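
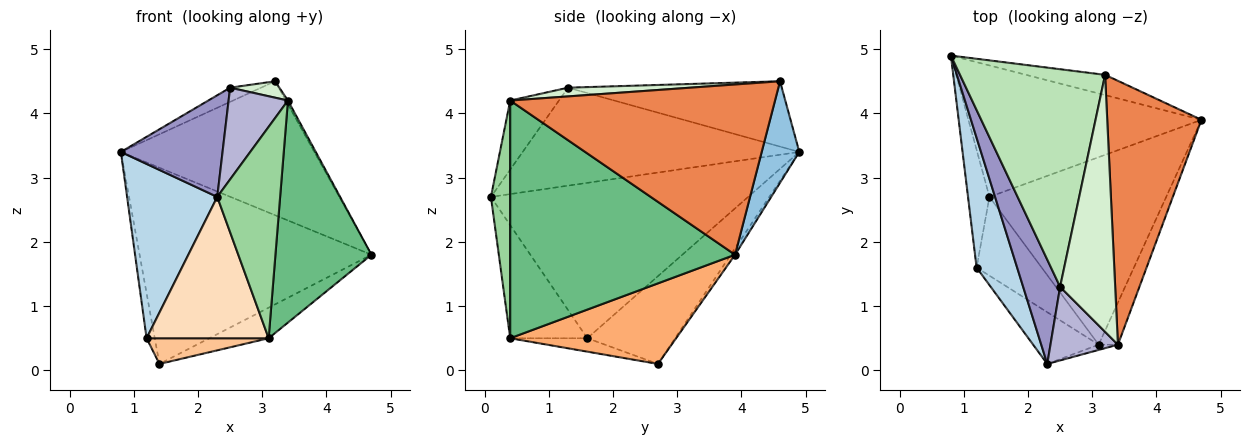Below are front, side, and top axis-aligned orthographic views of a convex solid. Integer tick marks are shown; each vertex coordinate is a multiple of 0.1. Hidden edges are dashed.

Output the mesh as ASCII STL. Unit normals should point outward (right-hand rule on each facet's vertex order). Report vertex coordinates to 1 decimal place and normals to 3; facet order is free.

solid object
 facet normal -0.015 0.831 -0.557
  outer loop
   vertex 1.4 2.7 0.1
   vertex 0.8 4.9 3.4
   vertex 4.7 3.9 1.8
  endloop
 endfacet
 facet normal 0.189 0.971 -0.147
  outer loop
   vertex 3.2 4.6 4.5
   vertex 4.7 3.9 1.8
   vertex 0.8 4.9 3.4
  endloop
 endfacet
 facet normal -0.916 -0.321 0.239
  outer loop
   vertex 1.2 1.6 0.5
   vertex 2.3 0.1 2.7
   vertex 0.8 4.9 3.4
  endloop
 endfacet
 facet normal -0.968 0.090 -0.236
  outer loop
   vertex 1.2 1.6 0.5
   vertex 0.8 4.9 3.4
   vertex 1.4 2.7 0.1
  endloop
 endfacet
 facet normal 0.875 0.007 0.484
  outer loop
   vertex 3.4 0.4 4.2
   vertex 4.7 3.9 1.8
   vertex 3.2 4.6 4.5
  endloop
 endfacet
 facet normal 0.410 0.147 -0.900
  outer loop
   vertex 3.1 0.4 0.5
   vertex 1.4 2.7 0.1
   vertex 4.7 3.9 1.8
  endloop
 endfacet
 facet normal -0.192 -0.304 -0.933
  outer loop
   vertex 3.1 0.4 0.5
   vertex 1.2 1.6 0.5
   vertex 1.4 2.7 0.1
  endloop
 endfacet
 facet normal -0.510 -0.808 -0.296
  outer loop
   vertex 3.1 0.4 0.5
   vertex 2.3 0.1 2.7
   vertex 1.2 1.6 0.5
  endloop
 endfacet
 facet normal 0.917 -0.392 -0.074
  outer loop
   vertex 3.1 0.4 0.5
   vertex 4.7 3.9 1.8
   vertex 3.4 0.4 4.2
  endloop
 endfacet
 facet normal 0.293 -0.956 -0.024
  outer loop
   vertex 3.1 0.4 0.5
   vertex 3.4 0.4 4.2
   vertex 2.3 0.1 2.7
  endloop
 endfacet
 facet normal -0.410 0.059 0.910
  outer loop
   vertex 2.5 1.3 4.4
   vertex 3.2 4.6 4.5
   vertex 0.8 4.9 3.4
  endloop
 endfacet
 facet normal 0.156 -0.063 0.986
  outer loop
   vertex 2.5 1.3 4.4
   vertex 3.4 0.4 4.2
   vertex 3.2 4.6 4.5
  endloop
 endfacet
 facet normal -0.885 -0.325 0.334
  outer loop
   vertex 2.5 1.3 4.4
   vertex 0.8 4.9 3.4
   vertex 2.3 0.1 2.7
  endloop
 endfacet
 facet normal -0.540 -0.657 0.527
  outer loop
   vertex 2.5 1.3 4.4
   vertex 2.3 0.1 2.7
   vertex 3.4 0.4 4.2
  endloop
 endfacet
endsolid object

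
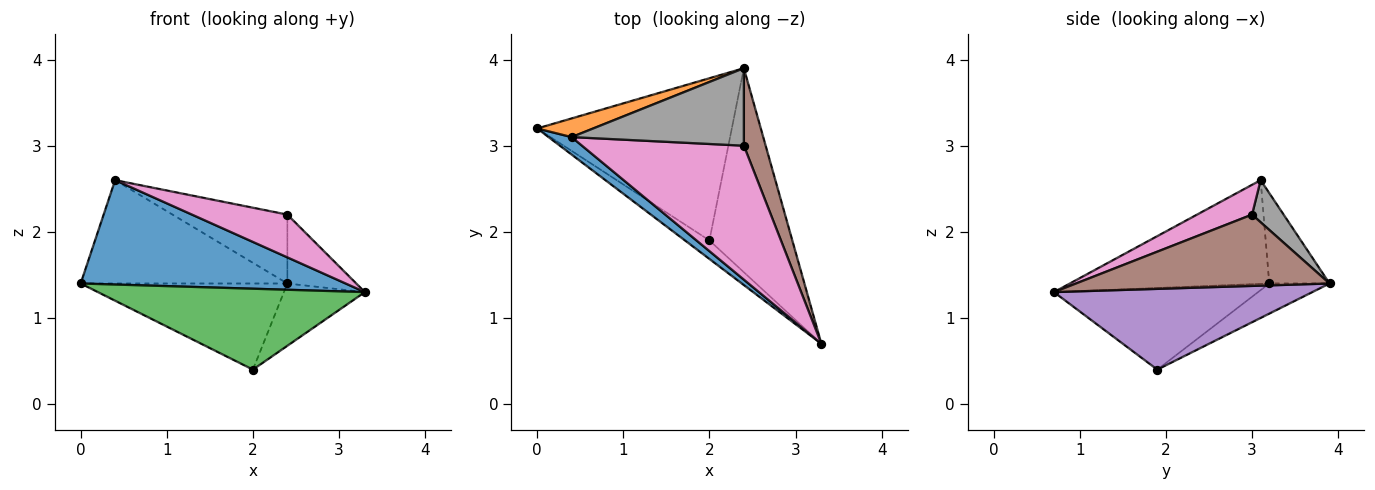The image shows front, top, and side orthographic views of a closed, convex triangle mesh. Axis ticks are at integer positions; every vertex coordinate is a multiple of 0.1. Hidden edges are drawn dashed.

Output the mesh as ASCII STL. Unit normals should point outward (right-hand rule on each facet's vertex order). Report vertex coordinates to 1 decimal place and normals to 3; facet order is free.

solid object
 facet normal -0.596 -0.792 0.133
  outer loop
   vertex 0.4 3.1 2.6
   vertex 0.0 3.2 1.4
   vertex 3.3 0.7 1.3
  endloop
 endfacet
 facet normal -0.276 0.946 0.171
  outer loop
   vertex 0.4 3.1 2.6
   vertex 2.4 3.9 1.4
   vertex 0.0 3.2 1.4
  endloop
 endfacet
 facet normal -0.598 -0.782 -0.179
  outer loop
   vertex 2.0 1.9 0.4
   vertex 3.3 0.7 1.3
   vertex 0.0 3.2 1.4
  endloop
 endfacet
 facet normal -0.136 0.465 -0.875
  outer loop
   vertex 2.0 1.9 0.4
   vertex 0.0 3.2 1.4
   vertex 2.4 3.9 1.4
  endloop
 endfacet
 facet normal 0.682 0.214 -0.700
  outer loop
   vertex 2.0 1.9 0.4
   vertex 2.4 3.9 1.4
   vertex 3.3 0.7 1.3
  endloop
 endfacet
 facet normal 0.926 0.251 0.283
  outer loop
   vertex 2.4 3.0 2.2
   vertex 3.3 0.7 1.3
   vertex 2.4 3.9 1.4
  endloop
 endfacet
 facet normal 0.173 -0.300 0.938
  outer loop
   vertex 2.4 3.0 2.2
   vertex 0.4 3.1 2.6
   vertex 3.3 0.7 1.3
  endloop
 endfacet
 facet normal 0.180 0.654 0.735
  outer loop
   vertex 2.4 3.0 2.2
   vertex 2.4 3.9 1.4
   vertex 0.4 3.1 2.6
  endloop
 endfacet
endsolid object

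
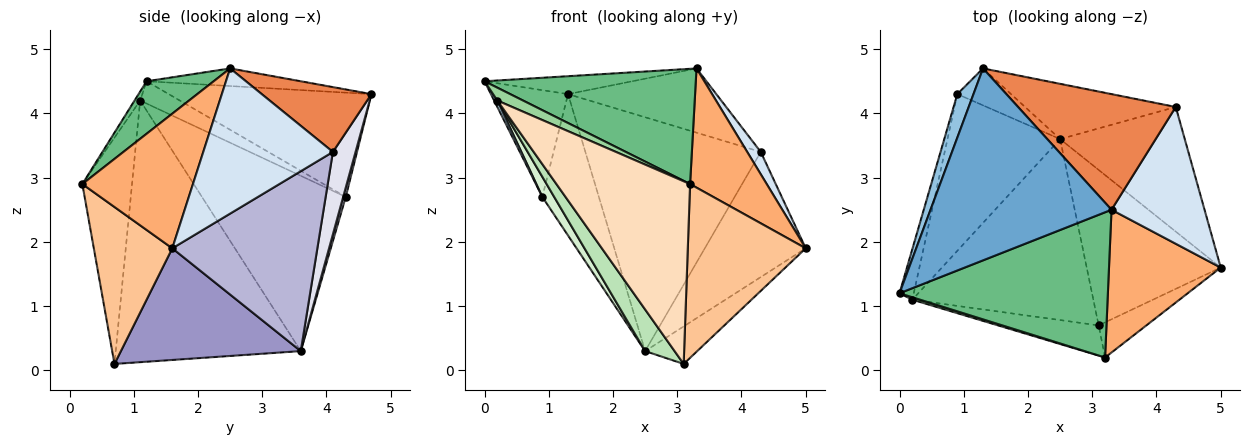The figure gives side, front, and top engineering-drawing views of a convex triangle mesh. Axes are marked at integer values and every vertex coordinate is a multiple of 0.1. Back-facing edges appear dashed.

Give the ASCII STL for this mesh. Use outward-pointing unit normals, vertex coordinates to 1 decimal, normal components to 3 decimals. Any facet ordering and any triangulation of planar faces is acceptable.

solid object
 facet normal -0.096 0.092 0.991
  outer loop
   vertex 3.3 2.5 4.7
   vertex 1.3 4.7 4.3
   vertex 0.0 1.2 4.5
  endloop
 endfacet
 facet normal -0.925 0.352 0.143
  outer loop
   vertex 0.9 4.3 2.7
   vertex 0.0 1.2 4.5
   vertex 1.3 4.7 4.3
  endloop
 endfacet
 facet normal -0.840 -0.068 -0.538
  outer loop
   vertex 0.9 4.3 2.7
   vertex 0.2 1.1 4.2
   vertex 0.0 1.2 4.5
  endloop
 endfacet
 facet normal 0.839 -0.088 0.537
  outer loop
   vertex 4.3 4.1 3.4
   vertex 3.3 2.5 4.7
   vertex 5.0 1.6 1.9
  endloop
 endfacet
 facet normal 0.338 0.457 0.823
  outer loop
   vertex 4.3 4.1 3.4
   vertex 1.3 4.7 4.3
   vertex 3.3 2.5 4.7
  endloop
 endfacet
 facet normal 0.679 -0.471 0.564
  outer loop
   vertex 3.2 0.2 2.9
   vertex 5.0 1.6 1.9
   vertex 3.3 2.5 4.7
  endloop
 endfacet
 facet normal 0.546 -0.821 -0.166
  outer loop
   vertex 3.2 0.2 2.9
   vertex 3.1 0.7 0.1
   vertex 5.0 1.6 1.9
  endloop
 endfacet
 facet normal -0.344 -0.926 -0.153
  outer loop
   vertex 3.2 0.2 2.9
   vertex 0.2 1.1 4.2
   vertex 3.1 0.7 0.1
  endloop
 endfacet
 facet normal 0.194 -0.610 0.768
  outer loop
   vertex 3.2 0.2 2.9
   vertex 3.3 2.5 4.7
   vertex 0.0 1.2 4.5
  endloop
 endfacet
 facet normal -0.210 -0.961 0.180
  outer loop
   vertex 3.2 0.2 2.9
   vertex 0.0 1.2 4.5
   vertex 0.2 1.1 4.2
  endloop
 endfacet
 facet normal -0.815 -0.130 -0.564
  outer loop
   vertex 2.5 3.6 0.3
   vertex 3.1 0.7 0.1
   vertex 0.2 1.1 4.2
  endloop
 endfacet
 facet normal -0.839 -0.069 -0.539
  outer loop
   vertex 2.5 3.6 0.3
   vertex 0.2 1.1 4.2
   vertex 0.9 4.3 2.7
  endloop
 endfacet
 facet normal 0.629 0.182 -0.755
  outer loop
   vertex 2.5 3.6 0.3
   vertex 5.0 1.6 1.9
   vertex 3.1 0.7 0.1
  endloop
 endfacet
 facet normal 0.714 0.496 -0.494
  outer loop
   vertex 2.5 3.6 0.3
   vertex 4.3 4.1 3.4
   vertex 5.0 1.6 1.9
  endloop
 endfacet
 facet normal 0.044 0.967 -0.253
  outer loop
   vertex 2.5 3.6 0.3
   vertex 0.9 4.3 2.7
   vertex 1.3 4.7 4.3
  endloop
 endfacet
 facet normal 0.125 0.966 -0.228
  outer loop
   vertex 2.5 3.6 0.3
   vertex 1.3 4.7 4.3
   vertex 4.3 4.1 3.4
  endloop
 endfacet
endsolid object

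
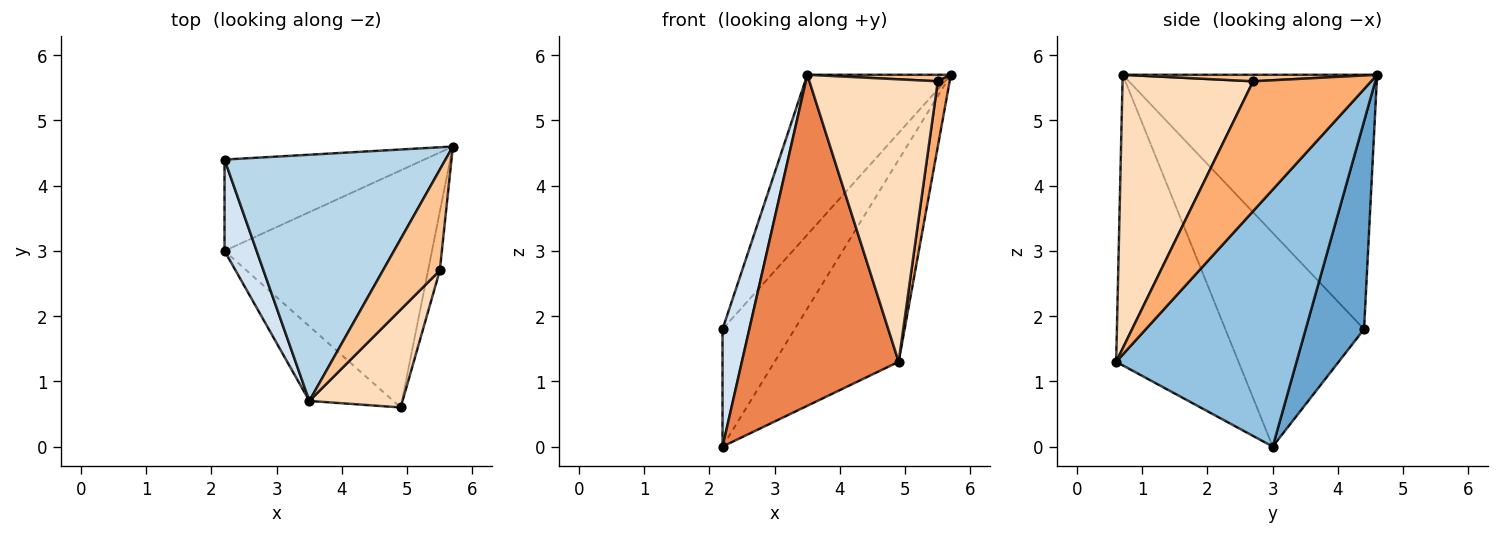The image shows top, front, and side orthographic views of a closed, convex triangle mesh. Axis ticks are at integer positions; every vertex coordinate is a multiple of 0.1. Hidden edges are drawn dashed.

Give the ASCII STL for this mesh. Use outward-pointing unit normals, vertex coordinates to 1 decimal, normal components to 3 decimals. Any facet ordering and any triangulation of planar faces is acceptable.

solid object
 facet normal 0.538 0.665 -0.517
  outer loop
   vertex 2.2 3.0 0.0
   vertex 2.2 4.4 1.8
   vertex 5.7 4.6 5.7
  endloop
 endfacet
 facet normal 0.686 0.472 -0.554
  outer loop
   vertex 2.2 3.0 0.0
   vertex 5.7 4.6 5.7
   vertex 4.9 0.6 1.3
  endloop
 endfacet
 facet normal -0.695 0.392 0.603
  outer loop
   vertex 3.5 0.7 5.7
   vertex 5.7 4.6 5.7
   vertex 2.2 4.4 1.8
  endloop
 endfacet
 facet normal -0.971 -0.188 0.146
  outer loop
   vertex 3.5 0.7 5.7
   vertex 2.2 4.4 1.8
   vertex 2.2 3.0 0.0
  endloop
 endfacet
 facet normal -0.606 -0.776 -0.175
  outer loop
   vertex 3.5 0.7 5.7
   vertex 2.2 3.0 0.0
   vertex 4.9 0.6 1.3
  endloop
 endfacet
 facet normal 0.991 -0.100 -0.090
  outer loop
   vertex 5.5 2.7 5.6
   vertex 4.9 0.6 1.3
   vertex 5.7 4.6 5.7
  endloop
 endfacet
 facet normal 0.114 -0.064 0.991
  outer loop
   vertex 5.5 2.7 5.6
   vertex 5.7 4.6 5.7
   vertex 3.5 0.7 5.7
  endloop
 endfacet
 facet normal 0.693 -0.681 0.236
  outer loop
   vertex 5.5 2.7 5.6
   vertex 3.5 0.7 5.7
   vertex 4.9 0.6 1.3
  endloop
 endfacet
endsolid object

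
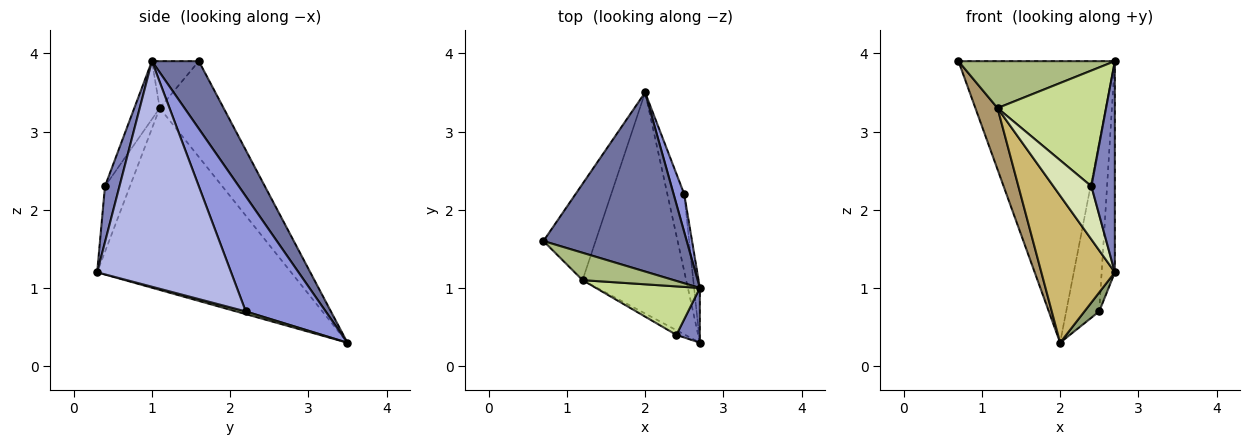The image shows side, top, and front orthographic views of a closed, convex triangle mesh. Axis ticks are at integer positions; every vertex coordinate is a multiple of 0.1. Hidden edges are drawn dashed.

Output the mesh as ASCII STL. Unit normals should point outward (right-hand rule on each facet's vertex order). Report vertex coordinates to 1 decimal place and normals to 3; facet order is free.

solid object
 facet normal 0.245 0.818 0.520
  outer loop
   vertex 2.0 3.5 0.3
   vertex 0.7 1.6 3.9
   vertex 2.7 1.0 3.9
  endloop
 endfacet
 facet normal 0.513 -0.831 0.215
  outer loop
   vertex 2.4 0.4 2.3
   vertex 2.7 0.3 1.2
   vertex 2.7 1.0 3.9
  endloop
 endfacet
 facet normal 0.921 0.380 0.085
  outer loop
   vertex 2.5 2.2 0.7
   vertex 2.0 3.5 0.3
   vertex 2.7 1.0 3.9
  endloop
 endfacet
 facet normal 0.995 0.098 -0.025
  outer loop
   vertex 2.5 2.2 0.7
   vertex 2.7 1.0 3.9
   vertex 2.7 0.3 1.2
  endloop
 endfacet
 facet normal 0.153 -0.236 -0.960
  outer loop
   vertex 2.5 2.2 0.7
   vertex 2.7 0.3 1.2
   vertex 2.0 3.5 0.3
  endloop
 endfacet
 facet normal -0.251 -0.836 0.488
  outer loop
   vertex 1.2 1.1 3.3
   vertex 2.7 1.0 3.9
   vertex 0.7 1.6 3.9
  endloop
 endfacet
 facet normal -0.211 -0.902 0.378
  outer loop
   vertex 1.2 1.1 3.3
   vertex 2.4 0.4 2.3
   vertex 2.7 1.0 3.9
  endloop
 endfacet
 facet normal -0.548 -0.834 -0.074
  outer loop
   vertex 1.2 1.1 3.3
   vertex 2.7 0.3 1.2
   vertex 2.4 0.4 2.3
  endloop
 endfacet
 facet normal -0.840 -0.291 -0.457
  outer loop
   vertex 1.2 1.1 3.3
   vertex 0.7 1.6 3.9
   vertex 2.0 3.5 0.3
  endloop
 endfacet
 facet normal -0.825 -0.313 -0.470
  outer loop
   vertex 1.2 1.1 3.3
   vertex 2.0 3.5 0.3
   vertex 2.7 0.3 1.2
  endloop
 endfacet
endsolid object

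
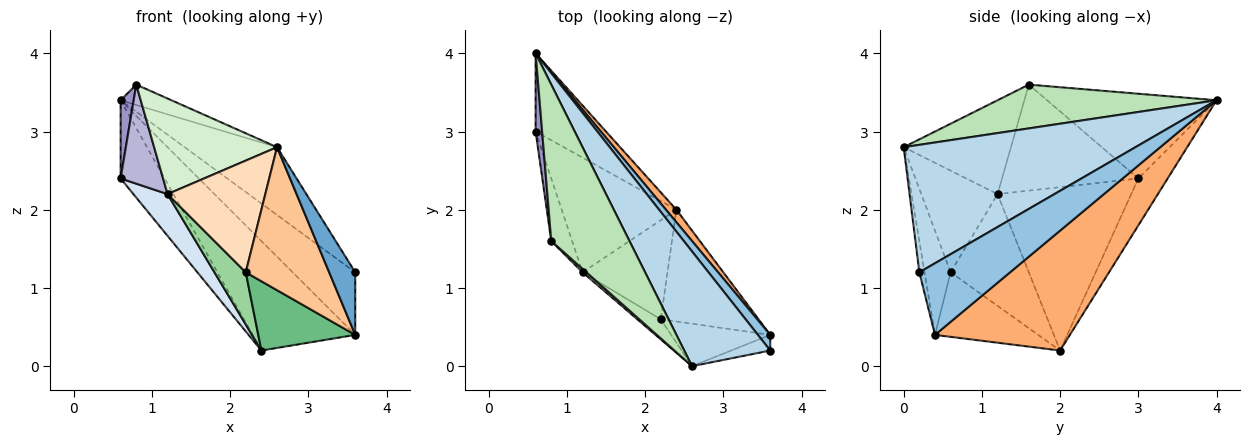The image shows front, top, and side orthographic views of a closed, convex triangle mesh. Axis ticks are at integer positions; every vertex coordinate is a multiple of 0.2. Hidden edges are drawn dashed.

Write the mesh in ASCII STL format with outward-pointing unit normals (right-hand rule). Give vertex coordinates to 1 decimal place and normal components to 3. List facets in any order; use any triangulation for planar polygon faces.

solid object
 facet normal -0.190 -0.952 -0.238
  outer loop
   vertex 3.6 0.2 1.2
   vertex 2.6 0.0 2.8
   vertex 3.6 0.4 0.4
  endloop
 endfacet
 facet normal 0.815 0.562 0.141
  outer loop
   vertex 3.6 0.2 1.2
   vertex 3.6 0.4 0.4
   vertex 0.6 4.0 3.4
  endloop
 endfacet
 facet normal 0.787 0.314 0.531
  outer loop
   vertex 3.6 0.2 1.2
   vertex 0.6 4.0 3.4
   vertex 2.6 0.0 2.8
  endloop
 endfacet
 facet normal -0.801 -0.205 -0.562
  outer loop
   vertex 2.4 2.0 0.2
   vertex 1.2 1.2 2.2
   vertex 0.6 3.0 2.4
  endloop
 endfacet
 facet normal -0.426 0.640 -0.640
  outer loop
   vertex 2.4 2.0 0.2
   vertex 0.6 3.0 2.4
   vertex 0.6 4.0 3.4
  endloop
 endfacet
 facet normal 0.794 0.604 0.069
  outer loop
   vertex 2.4 2.0 0.2
   vertex 0.6 4.0 3.4
   vertex 3.6 0.4 0.4
  endloop
 endfacet
 facet normal -0.287 -0.918 -0.273
  outer loop
   vertex 2.2 0.6 1.2
   vertex 3.6 0.4 0.4
   vertex 2.6 0.0 2.8
  endloop
 endfacet
 facet normal -0.609 -0.781 -0.141
  outer loop
   vertex 2.2 0.6 1.2
   vertex 2.6 0.0 2.8
   vertex 1.2 1.2 2.2
  endloop
 endfacet
 facet normal -0.489 -0.460 -0.741
  outer loop
   vertex 2.2 0.6 1.2
   vertex 2.4 2.0 0.2
   vertex 3.6 0.4 0.4
  endloop
 endfacet
 facet normal -0.759 -0.303 -0.577
  outer loop
   vertex 2.2 0.6 1.2
   vertex 1.2 1.2 2.2
   vertex 2.4 2.0 0.2
  endloop
 endfacet
 facet normal 0.485 0.113 0.867
  outer loop
   vertex 0.8 1.6 3.6
   vertex 2.6 0.0 2.8
   vertex 0.6 4.0 3.4
  endloop
 endfacet
 facet normal -0.657 -0.753 0.027
  outer loop
   vertex 0.8 1.6 3.6
   vertex 1.2 1.2 2.2
   vertex 2.6 0.0 2.8
  endloop
 endfacet
 facet normal -0.994 -0.076 0.076
  outer loop
   vertex 0.8 1.6 3.6
   vertex 0.6 4.0 3.4
   vertex 0.6 3.0 2.4
  endloop
 endfacet
 facet normal -0.938 -0.292 -0.185
  outer loop
   vertex 0.8 1.6 3.6
   vertex 0.6 3.0 2.4
   vertex 1.2 1.2 2.2
  endloop
 endfacet
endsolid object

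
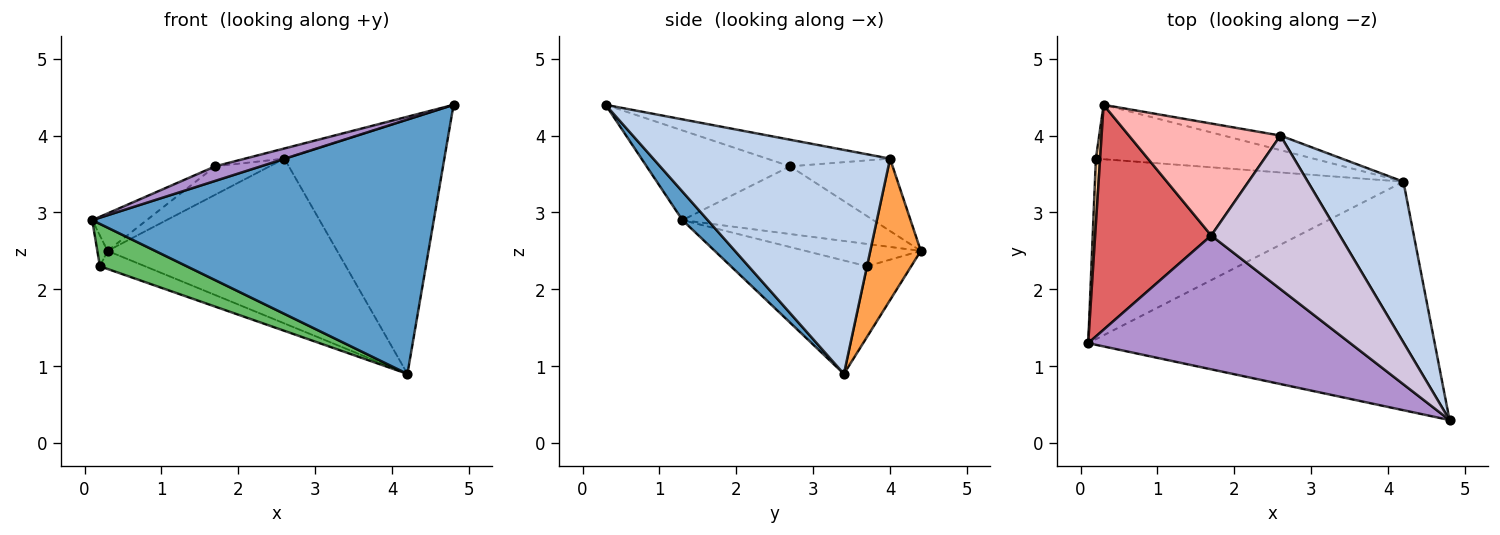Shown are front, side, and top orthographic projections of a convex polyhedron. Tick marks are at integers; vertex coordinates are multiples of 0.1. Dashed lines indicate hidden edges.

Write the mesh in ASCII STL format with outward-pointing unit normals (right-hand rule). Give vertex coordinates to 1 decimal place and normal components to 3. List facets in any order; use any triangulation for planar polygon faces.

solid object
 facet normal 0.055 -0.743 -0.667
  outer loop
   vertex 4.2 3.4 0.9
   vertex 4.8 0.3 4.4
   vertex 0.1 1.3 2.9
  endloop
 endfacet
 facet normal 0.781 0.528 0.333
  outer loop
   vertex 2.6 4.0 3.7
   vertex 4.8 0.3 4.4
   vertex 4.2 3.4 0.9
  endloop
 endfacet
 facet normal 0.214 0.973 -0.086
  outer loop
   vertex 2.6 4.0 3.7
   vertex 4.2 3.4 0.9
   vertex 0.3 4.4 2.5
  endloop
 endfacet
 facet normal -0.979 0.087 0.185
  outer loop
   vertex 0.2 3.7 2.3
   vertex 0.1 1.3 2.9
   vertex 0.3 4.4 2.5
  endloop
 endfacet
 facet normal -0.337 -0.215 -0.917
  outer loop
   vertex 0.2 3.7 2.3
   vertex 4.2 3.4 0.9
   vertex 0.1 1.3 2.9
  endloop
 endfacet
 facet normal -0.295 0.301 -0.907
  outer loop
   vertex 0.2 3.7 2.3
   vertex 0.3 4.4 2.5
   vertex 4.2 3.4 0.9
  endloop
 endfacet
 facet normal -0.499 0.142 0.855
  outer loop
   vertex 1.7 2.7 3.6
   vertex 0.3 4.4 2.5
   vertex 0.1 1.3 2.9
  endloop
 endfacet
 facet normal -0.420 0.223 0.880
  outer loop
   vertex 1.7 2.7 3.6
   vertex 2.6 4.0 3.7
   vertex 0.3 4.4 2.5
  endloop
 endfacet
 facet normal -0.322 -0.102 0.941
  outer loop
   vertex 1.7 2.7 3.6
   vertex 0.1 1.3 2.9
   vertex 4.8 0.3 4.4
  endloop
 endfacet
 facet normal -0.202 0.065 0.977
  outer loop
   vertex 1.7 2.7 3.6
   vertex 4.8 0.3 4.4
   vertex 2.6 4.0 3.7
  endloop
 endfacet
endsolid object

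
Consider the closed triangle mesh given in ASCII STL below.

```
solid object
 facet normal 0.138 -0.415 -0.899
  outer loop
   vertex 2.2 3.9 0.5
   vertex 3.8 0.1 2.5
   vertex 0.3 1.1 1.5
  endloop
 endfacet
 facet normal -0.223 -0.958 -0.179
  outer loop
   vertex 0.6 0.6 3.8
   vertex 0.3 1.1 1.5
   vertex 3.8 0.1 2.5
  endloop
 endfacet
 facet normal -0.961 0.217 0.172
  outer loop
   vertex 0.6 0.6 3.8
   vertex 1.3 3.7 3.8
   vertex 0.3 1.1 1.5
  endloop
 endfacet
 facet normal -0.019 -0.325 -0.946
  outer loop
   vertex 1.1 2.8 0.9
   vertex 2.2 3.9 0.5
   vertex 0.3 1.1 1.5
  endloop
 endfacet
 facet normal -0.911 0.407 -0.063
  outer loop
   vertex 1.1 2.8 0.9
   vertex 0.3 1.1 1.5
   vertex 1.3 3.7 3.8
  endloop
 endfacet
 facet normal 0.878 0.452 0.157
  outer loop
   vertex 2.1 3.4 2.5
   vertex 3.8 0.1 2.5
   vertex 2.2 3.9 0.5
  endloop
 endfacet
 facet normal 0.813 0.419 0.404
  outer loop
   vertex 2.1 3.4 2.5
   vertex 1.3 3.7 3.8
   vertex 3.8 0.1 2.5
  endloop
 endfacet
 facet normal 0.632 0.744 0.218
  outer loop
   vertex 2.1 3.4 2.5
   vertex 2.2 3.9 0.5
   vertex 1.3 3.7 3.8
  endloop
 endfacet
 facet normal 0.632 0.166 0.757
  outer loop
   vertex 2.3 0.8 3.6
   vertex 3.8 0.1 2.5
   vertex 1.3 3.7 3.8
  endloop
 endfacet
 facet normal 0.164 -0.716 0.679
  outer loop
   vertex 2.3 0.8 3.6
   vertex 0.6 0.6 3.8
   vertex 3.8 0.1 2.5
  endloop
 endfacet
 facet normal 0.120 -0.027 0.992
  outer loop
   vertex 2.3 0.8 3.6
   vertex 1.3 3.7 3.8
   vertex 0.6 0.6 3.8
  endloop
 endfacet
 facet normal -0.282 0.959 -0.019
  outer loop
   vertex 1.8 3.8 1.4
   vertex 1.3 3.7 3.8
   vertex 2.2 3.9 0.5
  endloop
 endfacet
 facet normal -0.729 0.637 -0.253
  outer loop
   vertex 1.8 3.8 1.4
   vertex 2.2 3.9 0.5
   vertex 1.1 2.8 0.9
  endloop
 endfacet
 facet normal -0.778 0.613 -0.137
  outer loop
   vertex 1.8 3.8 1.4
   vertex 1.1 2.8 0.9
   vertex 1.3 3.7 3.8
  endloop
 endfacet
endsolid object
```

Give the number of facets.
14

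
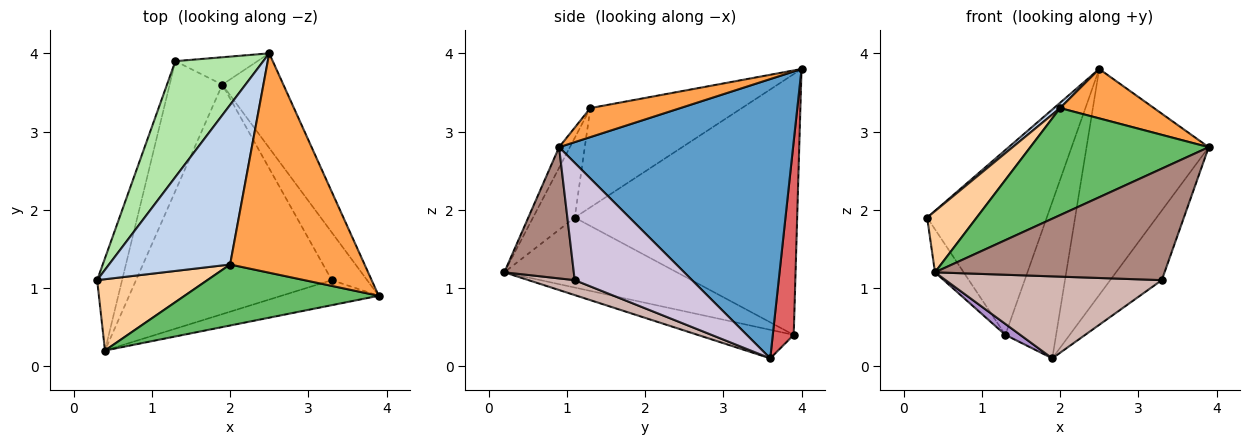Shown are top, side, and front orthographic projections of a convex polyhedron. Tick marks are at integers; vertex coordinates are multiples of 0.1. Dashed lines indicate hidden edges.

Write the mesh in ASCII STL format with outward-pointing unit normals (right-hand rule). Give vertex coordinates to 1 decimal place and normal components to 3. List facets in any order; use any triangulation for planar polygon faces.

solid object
 facet normal 0.870 0.454 -0.190
  outer loop
   vertex 1.9 3.6 0.1
   vertex 2.5 4.0 3.8
   vertex 3.9 0.9 2.8
  endloop
 endfacet
 facet normal -0.634 -0.026 0.773
  outer loop
   vertex 2.0 1.3 3.3
   vertex 2.5 4.0 3.8
   vertex 0.3 1.1 1.9
  endloop
 endfacet
 facet normal 0.206 -0.215 0.955
  outer loop
   vertex 2.0 1.3 3.3
   vertex 3.9 0.9 2.8
   vertex 2.5 4.0 3.8
  endloop
 endfacet
 facet normal -0.481 -0.571 0.665
  outer loop
   vertex 2.0 1.3 3.3
   vertex 0.3 1.1 1.9
   vertex 0.4 0.2 1.2
  endloop
 endfacet
 facet normal -0.053 -0.868 0.494
  outer loop
   vertex 2.0 1.3 3.3
   vertex 0.4 0.2 1.2
   vertex 3.9 0.9 2.8
  endloop
 endfacet
 facet normal -0.844 0.454 0.285
  outer loop
   vertex 1.3 3.9 0.4
   vertex 0.3 1.1 1.9
   vertex 2.5 4.0 3.8
  endloop
 endfacet
 facet normal 0.376 0.913 -0.160
  outer loop
   vertex 1.3 3.9 0.4
   vertex 2.5 4.0 3.8
   vertex 1.9 3.6 0.1
  endloop
 endfacet
 facet normal -0.931 0.155 -0.332
  outer loop
   vertex 1.3 3.9 0.4
   vertex 0.4 0.2 1.2
   vertex 0.3 1.1 1.9
  endloop
 endfacet
 facet normal -0.475 -0.074 -0.877
  outer loop
   vertex 1.3 3.9 0.4
   vertex 1.9 3.6 0.1
   vertex 0.4 0.2 1.2
  endloop
 endfacet
 facet normal 0.883 0.388 -0.266
  outer loop
   vertex 3.3 1.1 1.1
   vertex 1.9 3.6 0.1
   vertex 3.9 0.9 2.8
  endloop
 endfacet
 facet normal 0.283 -0.936 -0.210
  outer loop
   vertex 3.3 1.1 1.1
   vertex 3.9 0.9 2.8
   vertex 0.4 0.2 1.2
  endloop
 endfacet
 facet normal 0.072 -0.336 -0.939
  outer loop
   vertex 3.3 1.1 1.1
   vertex 0.4 0.2 1.2
   vertex 1.9 3.6 0.1
  endloop
 endfacet
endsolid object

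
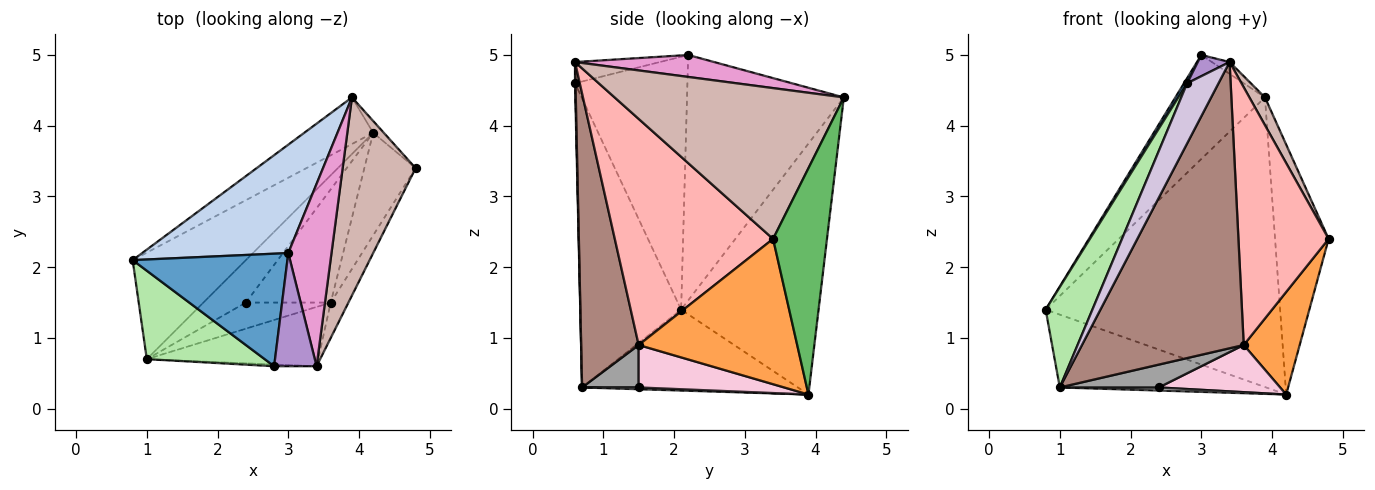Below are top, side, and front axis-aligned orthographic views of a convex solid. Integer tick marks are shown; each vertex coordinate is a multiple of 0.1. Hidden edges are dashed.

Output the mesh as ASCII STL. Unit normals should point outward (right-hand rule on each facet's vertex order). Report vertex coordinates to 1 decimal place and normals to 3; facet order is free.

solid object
 facet normal -0.853 -0.024 0.522
  outer loop
   vertex 3.0 2.2 5.0
   vertex 0.8 2.1 1.4
   vertex 2.8 0.6 4.6
  endloop
 endfacet
 facet normal -0.771 0.441 0.459
  outer loop
   vertex 3.0 2.2 5.0
   vertex 3.9 4.4 4.4
   vertex 0.8 2.1 1.4
  endloop
 endfacet
 facet normal 0.895 -0.316 -0.316
  outer loop
   vertex 4.2 3.9 0.2
   vertex 4.8 3.4 2.4
   vertex 3.6 1.5 0.9
  endloop
 endfacet
 facet normal -0.501 0.855 -0.138
  outer loop
   vertex 4.2 3.9 0.2
   vertex 0.8 2.1 1.4
   vertex 3.9 4.4 4.4
  endloop
 endfacet
 facet normal 0.709 0.704 -0.033
  outer loop
   vertex 4.2 3.9 0.2
   vertex 3.9 4.4 4.4
   vertex 4.8 3.4 2.4
  endloop
 endfacet
 facet normal -0.851 -0.394 0.347
  outer loop
   vertex 1.0 0.7 0.3
   vertex 2.8 0.6 4.6
   vertex 0.8 2.1 1.4
  endloop
 endfacet
 facet normal -0.508 0.486 -0.711
  outer loop
   vertex 1.0 0.7 0.3
   vertex 0.8 2.1 1.4
   vertex 4.2 3.9 0.2
  endloop
 endfacet
 facet normal 0.867 -0.494 -0.068
  outer loop
   vertex 3.4 0.6 4.9
   vertex 3.6 1.5 0.9
   vertex 4.8 3.4 2.4
  endloop
 endfacet
 facet normal -0.441 -0.165 0.882
  outer loop
   vertex 3.4 0.6 4.9
   vertex 3.0 2.2 5.0
   vertex 2.8 0.6 4.6
  endloop
 endfacet
 facet normal 0.015 -0.999 -0.029
  outer loop
   vertex 3.4 0.6 4.9
   vertex 2.8 0.6 4.6
   vertex 1.0 0.7 0.3
  endloop
 endfacet
 facet normal 0.329 -0.925 -0.192
  outer loop
   vertex 3.4 0.6 4.9
   vertex 1.0 0.7 0.3
   vertex 3.6 1.5 0.9
  endloop
 endfacet
 facet normal 0.898 -0.061 0.435
  outer loop
   vertex 3.4 0.6 4.9
   vertex 4.8 3.4 2.4
   vertex 3.9 4.4 4.4
  endloop
 endfacet
 facet normal 0.453 0.058 0.890
  outer loop
   vertex 3.4 0.6 4.9
   vertex 3.9 4.4 4.4
   vertex 3.0 2.2 5.0
  endloop
 endfacet
 facet normal 0.419 -0.349 -0.838
  outer loop
   vertex 2.4 1.5 0.3
   vertex 4.2 3.9 0.2
   vertex 3.6 1.5 0.9
  endloop
 endfacet
 facet normal 0.352 -0.616 -0.704
  outer loop
   vertex 2.4 1.5 0.3
   vertex 3.6 1.5 0.9
   vertex 1.0 0.7 0.3
  endloop
 endfacet
 facet normal 0.042 -0.073 -0.996
  outer loop
   vertex 2.4 1.5 0.3
   vertex 1.0 0.7 0.3
   vertex 4.2 3.9 0.2
  endloop
 endfacet
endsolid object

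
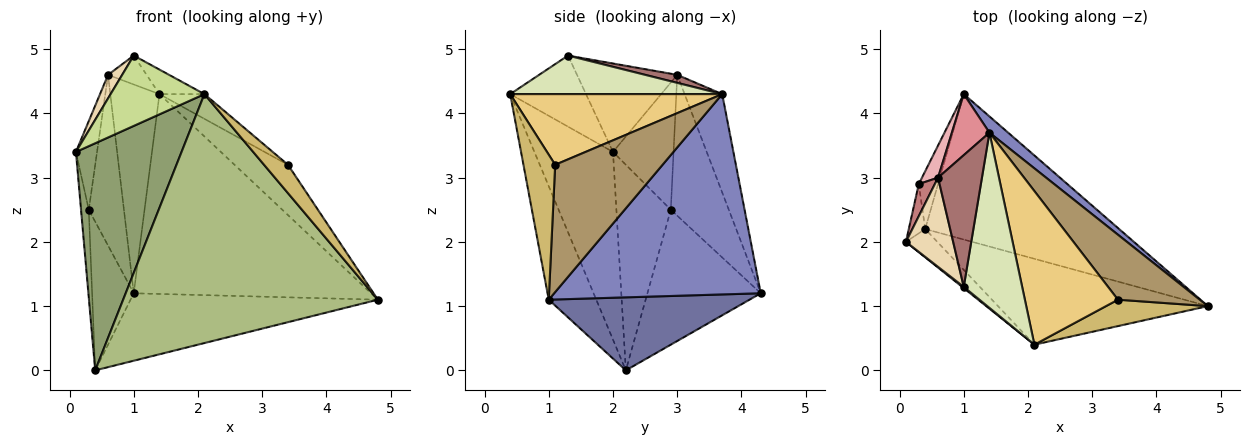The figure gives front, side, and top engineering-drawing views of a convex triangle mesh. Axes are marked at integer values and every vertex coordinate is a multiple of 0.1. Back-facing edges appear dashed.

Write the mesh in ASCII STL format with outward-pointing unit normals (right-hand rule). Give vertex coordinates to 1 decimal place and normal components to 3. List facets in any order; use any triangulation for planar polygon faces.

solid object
 facet normal 0.323 0.398 -0.858
  outer loop
   vertex 0.4 2.2 0.0
   vertex 1.0 4.3 1.2
   vertex 4.8 1.0 1.1
  endloop
 endfacet
 facet normal 0.655 0.753 0.061
  outer loop
   vertex 1.4 3.7 4.3
   vertex 4.8 1.0 1.1
   vertex 1.0 4.3 1.2
  endloop
 endfacet
 facet normal -0.987 0.141 -0.079
  outer loop
   vertex 0.3 2.9 2.5
   vertex 0.4 2.2 0.0
   vertex 0.1 2.0 3.4
  endloop
 endfacet
 facet normal -0.930 0.342 -0.133
  outer loop
   vertex 0.3 2.9 2.5
   vertex 1.0 4.3 1.2
   vertex 0.4 2.2 0.0
  endloop
 endfacet
 facet normal -0.594 -0.798 -0.099
  outer loop
   vertex 2.1 0.4 4.3
   vertex 0.1 2.0 3.4
   vertex 0.4 2.2 0.0
  endloop
 endfacet
 facet normal -0.174 -0.931 -0.321
  outer loop
   vertex 2.1 0.4 4.3
   vertex 0.4 2.2 0.0
   vertex 4.8 1.0 1.1
  endloop
 endfacet
 facet normal -0.629 -0.778 0.014
  outer loop
   vertex 1.0 1.3 4.9
   vertex 0.1 2.0 3.4
   vertex 2.1 0.4 4.3
  endloop
 endfacet
 facet normal 0.547 0.116 0.829
  outer loop
   vertex 1.0 1.3 4.9
   vertex 2.1 0.4 4.3
   vertex 1.4 3.7 4.3
  endloop
 endfacet
 facet normal 0.776 0.386 0.499
  outer loop
   vertex 3.4 1.1 3.2
   vertex 4.8 1.0 1.1
   vertex 1.4 3.7 4.3
  endloop
 endfacet
 facet normal 0.697 -0.525 0.489
  outer loop
   vertex 3.4 1.1 3.2
   vertex 2.1 0.4 4.3
   vertex 4.8 1.0 1.1
  endloop
 endfacet
 facet normal 0.600 0.127 0.790
  outer loop
   vertex 3.4 1.1 3.2
   vertex 1.4 3.7 4.3
   vertex 2.1 0.4 4.3
  endloop
 endfacet
 facet normal -0.875 -0.123 0.468
  outer loop
   vertex 0.6 3.0 4.6
   vertex 0.1 2.0 3.4
   vertex 1.0 1.3 4.9
  endloop
 endfacet
 facet normal 0.176 0.211 0.962
  outer loop
   vertex 0.6 3.0 4.6
   vertex 1.0 1.3 4.9
   vertex 1.4 3.7 4.3
  endloop
 endfacet
 facet normal -0.938 0.327 0.118
  outer loop
   vertex 0.6 3.0 4.6
   vertex 0.3 2.9 2.5
   vertex 0.1 2.0 3.4
  endloop
 endfacet
 facet normal -0.592 0.774 0.226
  outer loop
   vertex 0.6 3.0 4.6
   vertex 1.4 3.7 4.3
   vertex 1.0 4.3 1.2
  endloop
 endfacet
 facet normal -0.851 0.516 0.097
  outer loop
   vertex 0.6 3.0 4.6
   vertex 1.0 4.3 1.2
   vertex 0.3 2.9 2.5
  endloop
 endfacet
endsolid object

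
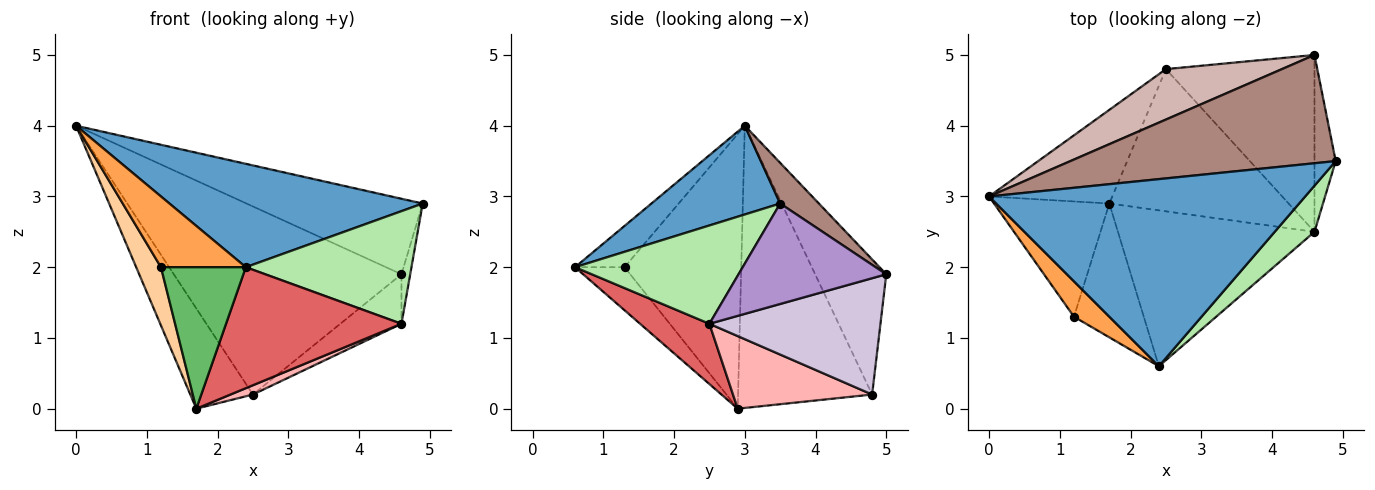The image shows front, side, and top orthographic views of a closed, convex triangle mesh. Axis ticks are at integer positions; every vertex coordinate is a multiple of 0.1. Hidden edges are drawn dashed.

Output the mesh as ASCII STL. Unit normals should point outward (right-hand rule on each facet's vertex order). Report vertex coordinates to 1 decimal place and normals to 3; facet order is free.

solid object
 facet normal 0.239 -0.470 0.850
  outer loop
   vertex 2.4 0.6 2.0
   vertex 4.9 3.5 2.9
   vertex 0.0 3.0 4.0
  endloop
 endfacet
 facet normal -0.843 0.393 -0.368
  outer loop
   vertex 2.5 4.8 0.2
   vertex 1.7 2.9 0.0
   vertex 0.0 3.0 4.0
  endloop
 endfacet
 facet normal -0.463 -0.793 0.396
  outer loop
   vertex 1.2 1.3 2.0
   vertex 2.4 0.6 2.0
   vertex 0.0 3.0 4.0
  endloop
 endfacet
 facet normal -0.905 -0.192 -0.380
  outer loop
   vertex 1.2 1.3 2.0
   vertex 0.0 3.0 4.0
   vertex 1.7 2.9 0.0
  endloop
 endfacet
 facet normal -0.390 -0.669 -0.633
  outer loop
   vertex 1.2 1.3 2.0
   vertex 1.7 2.9 0.0
   vertex 2.4 0.6 2.0
  endloop
 endfacet
 facet normal 0.684 -0.675 0.277
  outer loop
   vertex 4.6 2.5 1.2
   vertex 4.9 3.5 2.9
   vertex 2.4 0.6 2.0
  endloop
 endfacet
 facet normal 0.235 -0.596 -0.768
  outer loop
   vertex 4.6 2.5 1.2
   vertex 2.4 0.6 2.0
   vertex 1.7 2.9 0.0
  endloop
 endfacet
 facet normal 0.375 -0.060 -0.925
  outer loop
   vertex 4.6 2.5 1.2
   vertex 1.7 2.9 0.0
   vertex 2.5 4.8 0.2
  endloop
 endfacet
 facet normal 0.977 0.058 -0.206
  outer loop
   vertex 4.6 5.0 1.9
   vertex 4.9 3.5 2.9
   vertex 4.6 2.5 1.2
  endloop
 endfacet
 facet normal 0.602 0.215 -0.769
  outer loop
   vertex 4.6 5.0 1.9
   vertex 4.6 2.5 1.2
   vertex 2.5 4.8 0.2
  endloop
 endfacet
 facet normal 0.125 0.568 0.814
  outer loop
   vertex 4.6 5.0 1.9
   vertex 0.0 3.0 4.0
   vertex 4.9 3.5 2.9
  endloop
 endfacet
 facet normal -0.289 0.925 0.248
  outer loop
   vertex 4.6 5.0 1.9
   vertex 2.5 4.8 0.2
   vertex 0.0 3.0 4.0
  endloop
 endfacet
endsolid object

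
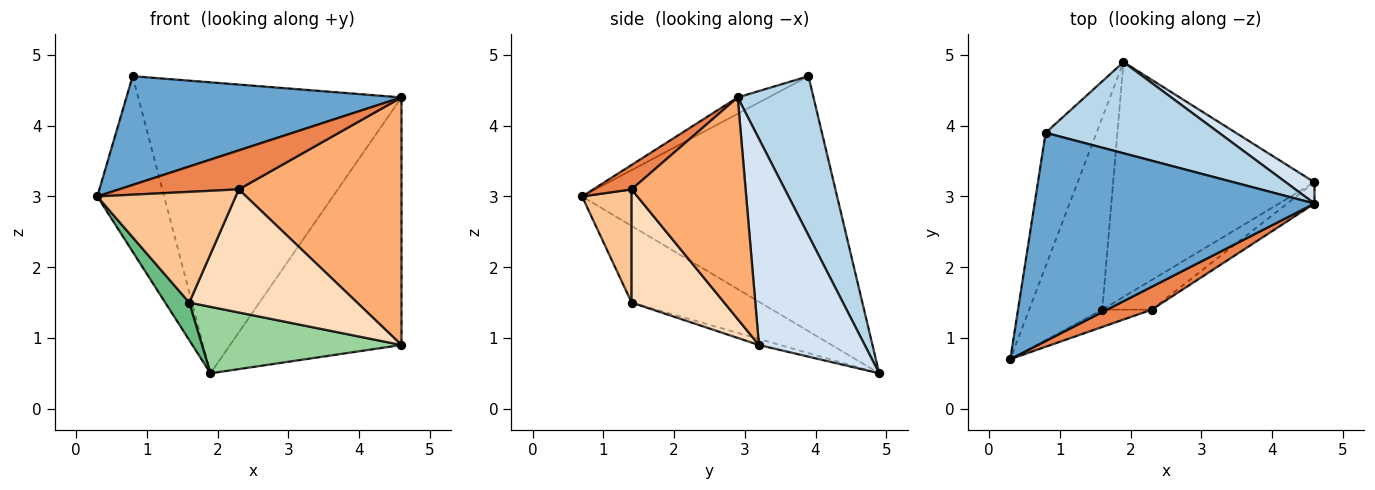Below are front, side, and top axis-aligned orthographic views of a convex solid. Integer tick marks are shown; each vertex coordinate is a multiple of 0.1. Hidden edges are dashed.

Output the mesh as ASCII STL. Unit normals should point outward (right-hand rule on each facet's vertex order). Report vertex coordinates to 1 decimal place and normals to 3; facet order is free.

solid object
 facet normal -0.052 -0.462 0.885
  outer loop
   vertex 0.8 3.9 4.7
   vertex 0.3 0.7 3.0
   vertex 4.6 2.9 4.4
  endloop
 endfacet
 facet normal -0.950 0.249 -0.189
  outer loop
   vertex 0.8 3.9 4.7
   vertex 1.9 4.9 0.5
   vertex 0.3 0.7 3.0
  endloop
 endfacet
 facet normal 0.265 0.920 0.288
  outer loop
   vertex 0.8 3.9 4.7
   vertex 4.6 2.9 4.4
   vertex 1.9 4.9 0.5
  endloop
 endfacet
 facet normal 0.524 0.849 0.073
  outer loop
   vertex 4.6 3.2 0.9
   vertex 1.9 4.9 0.5
   vertex 4.6 2.9 4.4
  endloop
 endfacet
 facet normal 0.267 -0.831 0.488
  outer loop
   vertex 2.3 1.4 3.1
   vertex 4.6 2.9 4.4
   vertex 0.3 0.7 3.0
  endloop
 endfacet
 facet normal 0.572 -0.817 -0.070
  outer loop
   vertex 2.3 1.4 3.1
   vertex 4.6 3.2 0.9
   vertex 4.6 2.9 4.4
  endloop
 endfacet
 facet normal 0.333 -0.931 -0.146
  outer loop
   vertex 1.6 1.4 1.5
   vertex 2.3 1.4 3.1
   vertex 0.3 0.7 3.0
  endloop
 endfacet
 facet normal 0.473 -0.857 -0.207
  outer loop
   vertex 1.6 1.4 1.5
   vertex 4.6 3.2 0.9
   vertex 2.3 1.4 3.1
  endloop
 endfacet
 facet normal -0.717 -0.134 -0.684
  outer loop
   vertex 1.6 1.4 1.5
   vertex 0.3 0.7 3.0
   vertex 1.9 4.9 0.5
  endloop
 endfacet
 facet normal -0.029 -0.272 -0.962
  outer loop
   vertex 1.6 1.4 1.5
   vertex 1.9 4.9 0.5
   vertex 4.6 3.2 0.9
  endloop
 endfacet
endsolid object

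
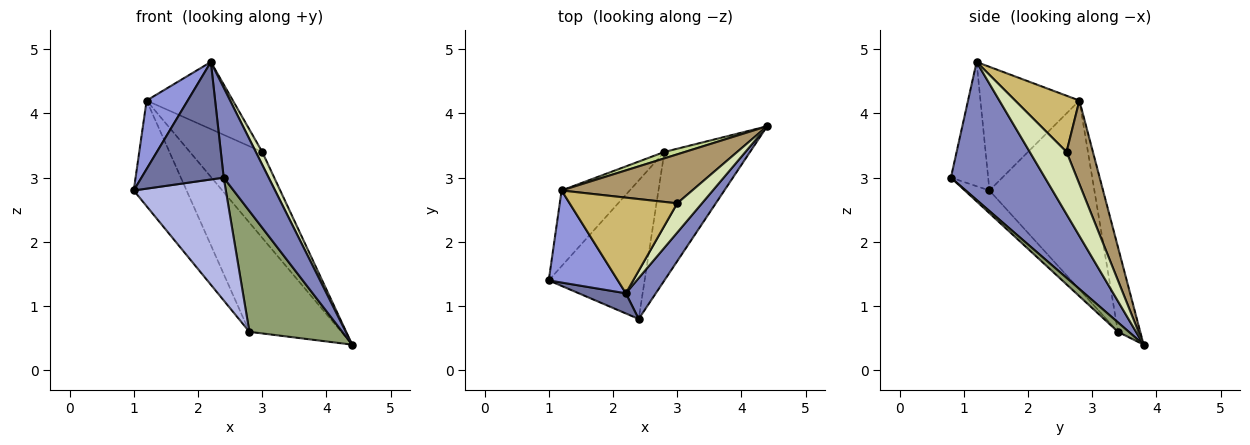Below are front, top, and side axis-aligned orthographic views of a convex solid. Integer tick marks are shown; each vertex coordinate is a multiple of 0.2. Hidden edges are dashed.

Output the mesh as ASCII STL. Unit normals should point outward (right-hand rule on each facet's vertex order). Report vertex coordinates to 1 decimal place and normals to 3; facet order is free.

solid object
 facet normal -0.408 -0.900 0.155
  outer loop
   vertex 2.2 1.2 4.8
   vertex 1.0 1.4 2.8
   vertex 2.4 0.8 3.0
  endloop
 endfacet
 facet normal 0.885 -0.423 0.192
  outer loop
   vertex 2.2 1.2 4.8
   vertex 2.4 0.8 3.0
   vertex 4.4 3.8 0.4
  endloop
 endfacet
 facet normal -0.821 -0.341 0.458
  outer loop
   vertex 1.2 2.8 4.2
   vertex 1.0 1.4 2.8
   vertex 2.2 1.2 4.8
  endloop
 endfacet
 facet normal -0.175 -0.653 -0.737
  outer loop
   vertex 2.8 3.4 0.6
   vertex 2.4 0.8 3.0
   vertex 1.0 1.4 2.8
  endloop
 endfacet
 facet normal 0.080 -0.683 -0.726
  outer loop
   vertex 2.8 3.4 0.6
   vertex 4.4 3.8 0.4
   vertex 2.4 0.8 3.0
  endloop
 endfacet
 facet normal -0.850 0.428 -0.307
  outer loop
   vertex 2.8 3.4 0.6
   vertex 1.0 1.4 2.8
   vertex 1.2 2.8 4.2
  endloop
 endfacet
 facet normal -0.235 0.970 0.057
  outer loop
   vertex 2.8 3.4 0.6
   vertex 1.2 2.8 4.2
   vertex 4.4 3.8 0.4
  endloop
 endfacet
 facet normal 0.917 -0.160 0.364
  outer loop
   vertex 3.0 2.6 3.4
   vertex 2.2 1.2 4.8
   vertex 4.4 3.8 0.4
  endloop
 endfacet
 facet normal 0.302 0.828 0.472
  outer loop
   vertex 3.0 2.6 3.4
   vertex 4.4 3.8 0.4
   vertex 1.2 2.8 4.2
  endloop
 endfacet
 facet normal 0.393 0.528 0.753
  outer loop
   vertex 3.0 2.6 3.4
   vertex 1.2 2.8 4.2
   vertex 2.2 1.2 4.8
  endloop
 endfacet
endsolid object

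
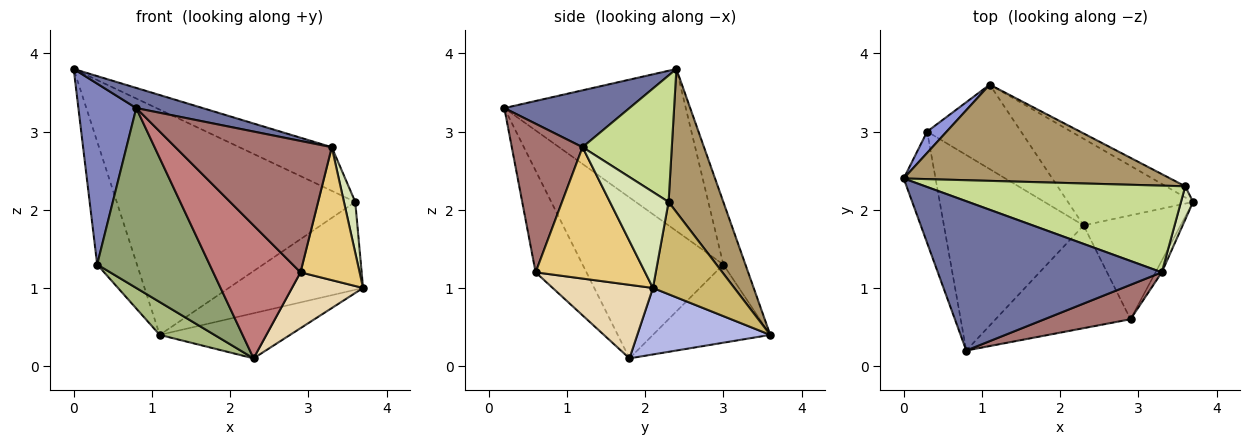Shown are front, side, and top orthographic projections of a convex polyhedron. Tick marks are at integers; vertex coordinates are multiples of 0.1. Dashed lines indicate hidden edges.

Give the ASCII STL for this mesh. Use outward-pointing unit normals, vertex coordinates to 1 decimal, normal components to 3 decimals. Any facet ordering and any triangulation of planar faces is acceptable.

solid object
 facet normal 0.244 -0.130 0.961
  outer loop
   vertex 3.3 1.2 2.8
   vertex 0.0 2.4 3.8
   vertex 0.8 0.2 3.3
  endloop
 endfacet
 facet normal -0.936 -0.299 -0.184
  outer loop
   vertex 0.3 3.0 1.3
   vertex 0.8 0.2 3.3
   vertex 0.0 2.4 3.8
  endloop
 endfacet
 facet normal -0.480 0.865 0.150
  outer loop
   vertex 0.3 3.0 1.3
   vertex 0.0 2.4 3.8
   vertex 1.1 3.6 0.4
  endloop
 endfacet
 facet normal 0.426 0.418 -0.802
  outer loop
   vertex 2.3 1.8 0.1
   vertex 1.1 3.6 0.4
   vertex 3.7 2.1 1.0
  endloop
 endfacet
 facet normal -0.647 -0.516 -0.561
  outer loop
   vertex 2.3 1.8 0.1
   vertex 0.8 0.2 3.3
   vertex 0.3 3.0 1.3
  endloop
 endfacet
 facet normal -0.613 -0.286 -0.736
  outer loop
   vertex 2.3 1.8 0.1
   vertex 0.3 3.0 1.3
   vertex 1.1 3.6 0.4
  endloop
 endfacet
 facet normal 0.398 0.413 0.819
  outer loop
   vertex 3.6 2.3 2.1
   vertex 0.0 2.4 3.8
   vertex 3.3 1.2 2.8
  endloop
 endfacet
 facet normal 0.975 -0.188 0.123
  outer loop
   vertex 3.6 2.3 2.1
   vertex 3.3 1.2 2.8
   vertex 3.7 2.1 1.0
  endloop
 endfacet
 facet normal 0.207 0.900 0.384
  outer loop
   vertex 3.6 2.3 2.1
   vertex 1.1 3.6 0.4
   vertex 0.0 2.4 3.8
  endloop
 endfacet
 facet normal 0.515 0.850 -0.108
  outer loop
   vertex 3.6 2.3 2.1
   vertex 3.7 2.1 1.0
   vertex 1.1 3.6 0.4
  endloop
 endfacet
 facet normal 0.879 -0.475 -0.042
  outer loop
   vertex 2.9 0.6 1.2
   vertex 3.7 2.1 1.0
   vertex 3.3 1.2 2.8
  endloop
 endfacet
 facet normal 0.555 -0.394 -0.733
  outer loop
   vertex 2.9 0.6 1.2
   vertex 2.3 1.8 0.1
   vertex 3.7 2.1 1.0
  endloop
 endfacet
 facet normal 0.401 -0.886 0.232
  outer loop
   vertex 2.9 0.6 1.2
   vertex 3.3 1.2 2.8
   vertex 0.8 0.2 3.3
  endloop
 endfacet
 facet normal -0.419 -0.718 -0.555
  outer loop
   vertex 2.9 0.6 1.2
   vertex 0.8 0.2 3.3
   vertex 2.3 1.8 0.1
  endloop
 endfacet
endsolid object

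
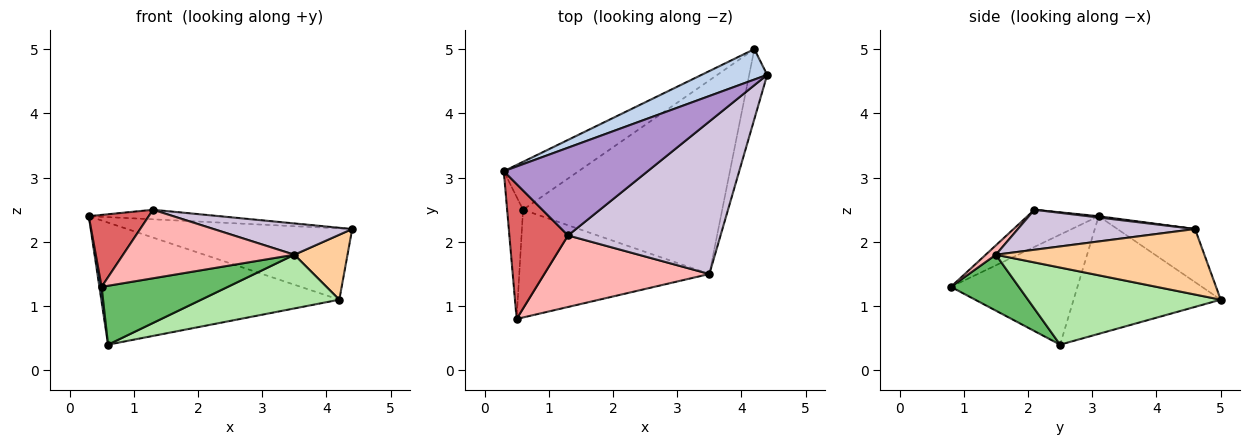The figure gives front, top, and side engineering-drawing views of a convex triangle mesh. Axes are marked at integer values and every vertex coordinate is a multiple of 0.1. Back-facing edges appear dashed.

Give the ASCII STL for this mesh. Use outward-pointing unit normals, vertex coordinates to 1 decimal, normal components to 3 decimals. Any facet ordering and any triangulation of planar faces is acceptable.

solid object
 facet normal -0.990 -0.018 -0.143
  outer loop
   vertex 0.6 2.5 0.4
   vertex 0.5 0.8 1.3
   vertex 0.3 3.1 2.4
  endloop
 endfacet
 facet normal -0.303 0.877 0.374
  outer loop
   vertex 4.2 5.0 1.1
   vertex 0.3 3.1 2.4
   vertex 4.4 4.6 2.2
  endloop
 endfacet
 facet normal -0.499 0.807 -0.317
  outer loop
   vertex 4.2 5.0 1.1
   vertex 0.6 2.5 0.4
   vertex 0.3 3.1 2.4
  endloop
 endfacet
 facet normal 0.936 -0.239 -0.257
  outer loop
   vertex 3.5 1.5 1.8
   vertex 4.2 5.0 1.1
   vertex 4.4 4.6 2.2
  endloop
 endfacet
 facet normal 0.250 -0.464 -0.850
  outer loop
   vertex 3.5 1.5 1.8
   vertex 0.5 0.8 1.3
   vertex 0.6 2.5 0.4
  endloop
 endfacet
 facet normal 0.349 -0.250 -0.903
  outer loop
   vertex 3.5 1.5 1.8
   vertex 0.6 2.5 0.4
   vertex 4.2 5.0 1.1
  endloop
 endfacet
 facet normal -0.488 -0.411 0.770
  outer loop
   vertex 1.3 2.1 2.5
   vertex 0.3 3.1 2.4
   vertex 0.5 0.8 1.3
  endloop
 endfacet
 facet normal 0.041 -0.691 0.721
  outer loop
   vertex 1.3 2.1 2.5
   vertex 0.5 0.8 1.3
   vertex 3.5 1.5 1.8
  endloop
 endfacet
 facet normal 0.009 0.108 0.994
  outer loop
   vertex 1.3 2.1 2.5
   vertex 4.4 4.6 2.2
   vertex 0.3 3.1 2.4
  endloop
 endfacet
 facet normal 0.249 -0.195 0.949
  outer loop
   vertex 1.3 2.1 2.5
   vertex 3.5 1.5 1.8
   vertex 4.4 4.6 2.2
  endloop
 endfacet
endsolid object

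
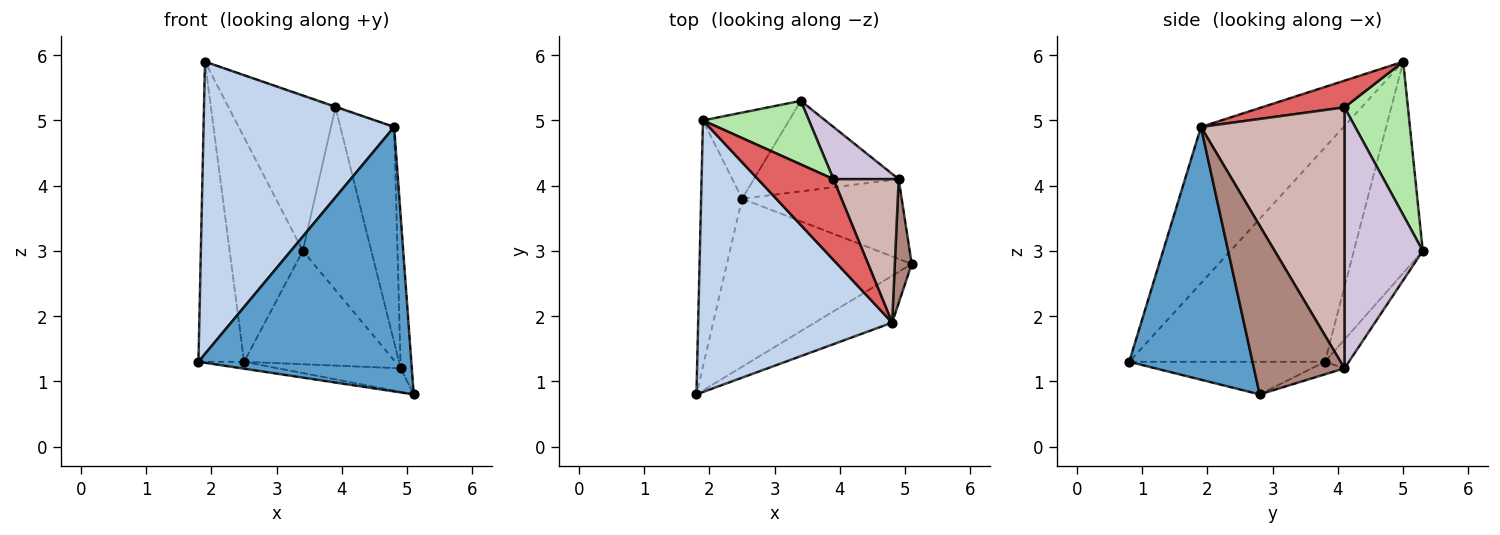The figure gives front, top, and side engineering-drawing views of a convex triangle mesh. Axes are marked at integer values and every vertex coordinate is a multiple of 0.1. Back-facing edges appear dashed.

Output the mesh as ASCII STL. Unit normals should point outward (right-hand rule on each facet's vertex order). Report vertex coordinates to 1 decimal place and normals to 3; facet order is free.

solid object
 facet normal 0.495 -0.855 -0.152
  outer loop
   vertex 4.8 1.9 4.9
   vertex 1.8 0.8 1.3
   vertex 5.1 2.8 0.8
  endloop
 endfacet
 facet normal -0.481 -0.642 0.597
  outer loop
   vertex 4.8 1.9 4.9
   vertex 1.9 5.0 5.9
   vertex 1.8 0.8 1.3
  endloop
 endfacet
 facet normal -0.174 0.041 -0.984
  outer loop
   vertex 2.5 3.8 1.3
   vertex 5.1 2.8 0.8
   vertex 1.8 0.8 1.3
  endloop
 endfacet
 facet normal -0.957 0.223 -0.183
  outer loop
   vertex 2.5 3.8 1.3
   vertex 1.8 0.8 1.3
   vertex 1.9 5.0 5.9
  endloop
 endfacet
 facet normal -0.660 0.701 -0.269
  outer loop
   vertex 2.5 3.8 1.3
   vertex 1.9 5.0 5.9
   vertex 3.4 5.3 3.0
  endloop
 endfacet
 facet normal 0.481 0.811 0.333
  outer loop
   vertex 3.9 4.1 5.2
   vertex 3.4 5.3 3.0
   vertex 1.9 5.0 5.9
  endloop
 endfacet
 facet normal 0.333 0.008 0.943
  outer loop
   vertex 3.9 4.1 5.2
   vertex 1.9 5.0 5.9
   vertex 4.8 1.9 4.9
  endloop
 endfacet
 facet normal -0.075 0.283 -0.956
  outer loop
   vertex 4.9 4.1 1.2
   vertex 5.1 2.8 0.8
   vertex 2.5 3.8 1.3
  endloop
 endfacet
 facet normal -0.123 0.776 -0.619
  outer loop
   vertex 4.9 4.1 1.2
   vertex 2.5 3.8 1.3
   vertex 3.4 5.3 3.0
  endloop
 endfacet
 facet normal 0.740 0.647 0.185
  outer loop
   vertex 4.9 4.1 1.2
   vertex 3.4 5.3 3.0
   vertex 3.9 4.1 5.2
  endloop
 endfacet
 facet normal 0.988 0.122 0.099
  outer loop
   vertex 4.9 4.1 1.2
   vertex 4.8 1.9 4.9
   vertex 5.1 2.8 0.8
  endloop
 endfacet
 facet normal 0.912 0.342 0.228
  outer loop
   vertex 4.9 4.1 1.2
   vertex 3.9 4.1 5.2
   vertex 4.8 1.9 4.9
  endloop
 endfacet
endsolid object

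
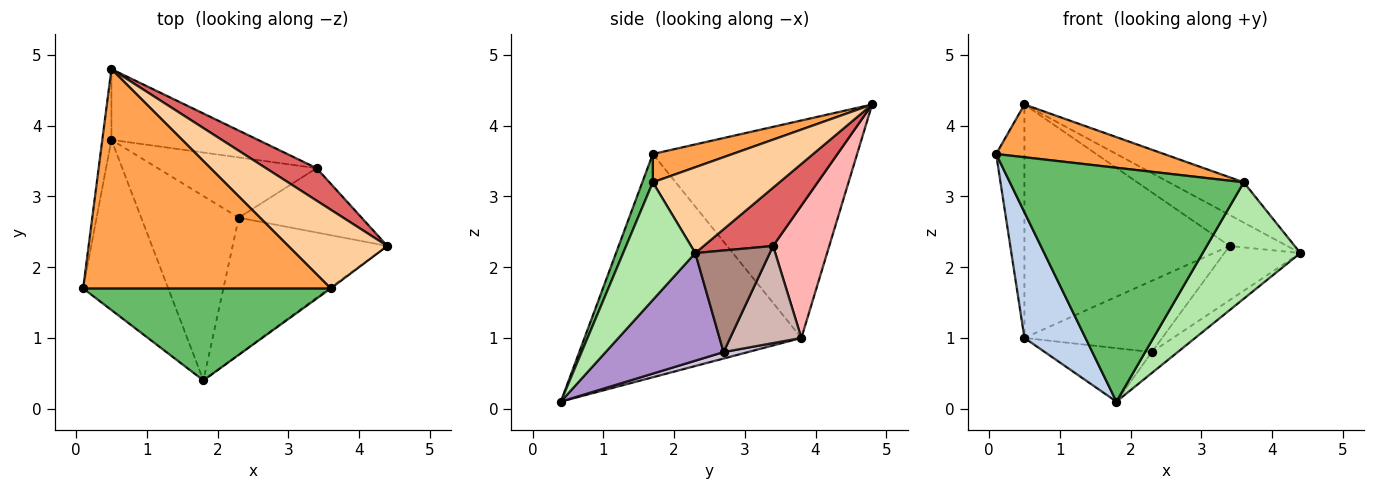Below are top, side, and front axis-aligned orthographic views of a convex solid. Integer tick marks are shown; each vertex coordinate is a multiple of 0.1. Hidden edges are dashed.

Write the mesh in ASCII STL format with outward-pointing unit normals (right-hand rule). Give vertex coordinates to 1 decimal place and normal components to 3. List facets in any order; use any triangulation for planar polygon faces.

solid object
 facet normal -0.990 0.137 -0.042
  outer loop
   vertex 0.5 3.8 1.0
   vertex 0.1 1.7 3.6
   vertex 0.5 4.8 4.3
  endloop
 endfacet
 facet normal -0.904 -0.254 -0.344
  outer loop
   vertex 0.5 3.8 1.0
   vertex 1.8 0.4 0.1
   vertex 0.1 1.7 3.6
  endloop
 endfacet
 facet normal 0.110 -0.232 0.966
  outer loop
   vertex 3.6 1.7 3.2
   vertex 0.5 4.8 4.3
   vertex 0.1 1.7 3.6
  endloop
 endfacet
 facet normal 0.611 0.361 0.705
  outer loop
   vertex 3.6 1.7 3.2
   vertex 4.4 2.3 2.2
   vertex 0.5 4.8 4.3
  endloop
 endfacet
 facet normal 0.042 -0.930 0.366
  outer loop
   vertex 3.6 1.7 3.2
   vertex 0.1 1.7 3.6
   vertex 1.8 0.4 0.1
  endloop
 endfacet
 facet normal 0.594 -0.804 -0.008
  outer loop
   vertex 3.6 1.7 3.2
   vertex 1.8 0.4 0.1
   vertex 4.4 2.3 2.2
  endloop
 endfacet
 facet normal 0.640 0.531 0.556
  outer loop
   vertex 3.4 3.4 2.3
   vertex 0.5 4.8 4.3
   vertex 4.4 2.3 2.2
  endloop
 endfacet
 facet normal 0.253 0.926 -0.281
  outer loop
   vertex 3.4 3.4 2.3
   vertex 0.5 3.8 1.0
   vertex 0.5 4.8 4.3
  endloop
 endfacet
 facet normal 0.567 0.125 -0.814
  outer loop
   vertex 2.3 2.7 0.8
   vertex 4.4 2.3 2.2
   vertex 1.8 0.4 0.1
  endloop
 endfacet
 facet normal 0.063 0.278 -0.959
  outer loop
   vertex 2.3 2.7 0.8
   vertex 1.8 0.4 0.1
   vertex 0.5 3.8 1.0
  endloop
 endfacet
 facet normal 0.535 0.545 -0.646
  outer loop
   vertex 2.3 2.7 0.8
   vertex 3.4 3.4 2.3
   vertex 4.4 2.3 2.2
  endloop
 endfacet
 facet normal 0.367 0.710 -0.601
  outer loop
   vertex 2.3 2.7 0.8
   vertex 0.5 3.8 1.0
   vertex 3.4 3.4 2.3
  endloop
 endfacet
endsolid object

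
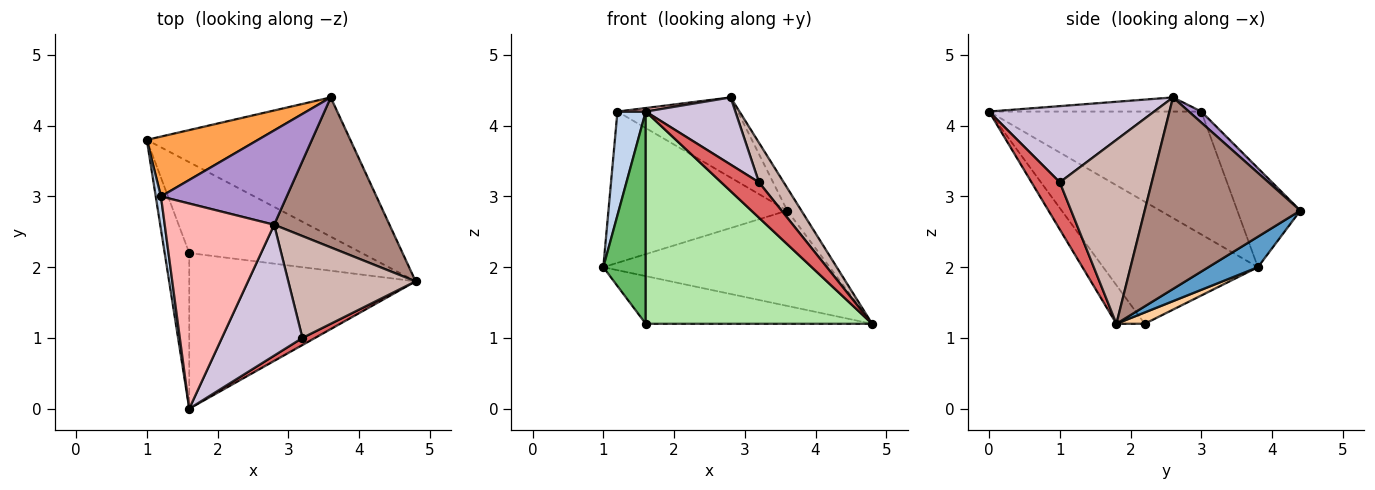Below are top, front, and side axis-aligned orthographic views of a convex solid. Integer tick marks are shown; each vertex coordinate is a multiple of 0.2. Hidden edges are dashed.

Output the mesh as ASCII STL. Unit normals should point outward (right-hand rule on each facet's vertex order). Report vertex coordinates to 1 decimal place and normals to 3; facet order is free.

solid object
 facet normal 0.123 0.561 -0.819
  outer loop
   vertex 3.6 4.4 2.8
   vertex 4.8 1.8 1.2
   vertex 1.0 3.8 2.0
  endloop
 endfacet
 facet normal -0.990 -0.132 0.042
  outer loop
   vertex 1.2 3.0 4.2
   vertex 1.0 3.8 2.0
   vertex 1.6 0.0 4.2
  endloop
 endfacet
 facet normal -0.311 0.884 0.350
  outer loop
   vertex 1.2 3.0 4.2
   vertex 3.6 4.4 2.8
   vertex 1.0 3.8 2.0
  endloop
 endfacet
 facet normal 0.058 0.464 -0.884
  outer loop
   vertex 1.6 2.2 1.2
   vertex 1.0 3.8 2.0
   vertex 4.8 1.8 1.2
  endloop
 endfacet
 facet normal -0.947 -0.260 -0.190
  outer loop
   vertex 1.6 2.2 1.2
   vertex 1.6 0.0 4.2
   vertex 1.0 3.8 2.0
  endloop
 endfacet
 facet normal -0.100 -0.802 -0.588
  outer loop
   vertex 1.6 2.2 1.2
   vertex 4.8 1.8 1.2
   vertex 1.6 0.0 4.2
  endloop
 endfacet
 facet normal 0.592 -0.790 0.158
  outer loop
   vertex 3.2 1.0 3.2
   vertex 1.6 0.0 4.2
   vertex 4.8 1.8 1.2
  endloop
 endfacet
 facet normal -0.128 -0.017 0.992
  outer loop
   vertex 2.8 2.6 4.4
   vertex 1.2 3.0 4.2
   vertex 1.6 0.0 4.2
  endloop
 endfacet
 facet normal 0.067 0.646 0.760
  outer loop
   vertex 2.8 2.6 4.4
   vertex 3.6 4.4 2.8
   vertex 1.2 3.0 4.2
  endloop
 endfacet
 facet normal 0.644 -0.350 0.681
  outer loop
   vertex 2.8 2.6 4.4
   vertex 1.6 0.0 4.2
   vertex 3.2 1.0 3.2
  endloop
 endfacet
 facet normal 0.854 0.078 0.514
  outer loop
   vertex 2.8 2.6 4.4
   vertex 4.8 1.8 1.2
   vertex 3.6 4.4 2.8
  endloop
 endfacet
 facet normal 0.803 -0.216 0.556
  outer loop
   vertex 2.8 2.6 4.4
   vertex 3.2 1.0 3.2
   vertex 4.8 1.8 1.2
  endloop
 endfacet
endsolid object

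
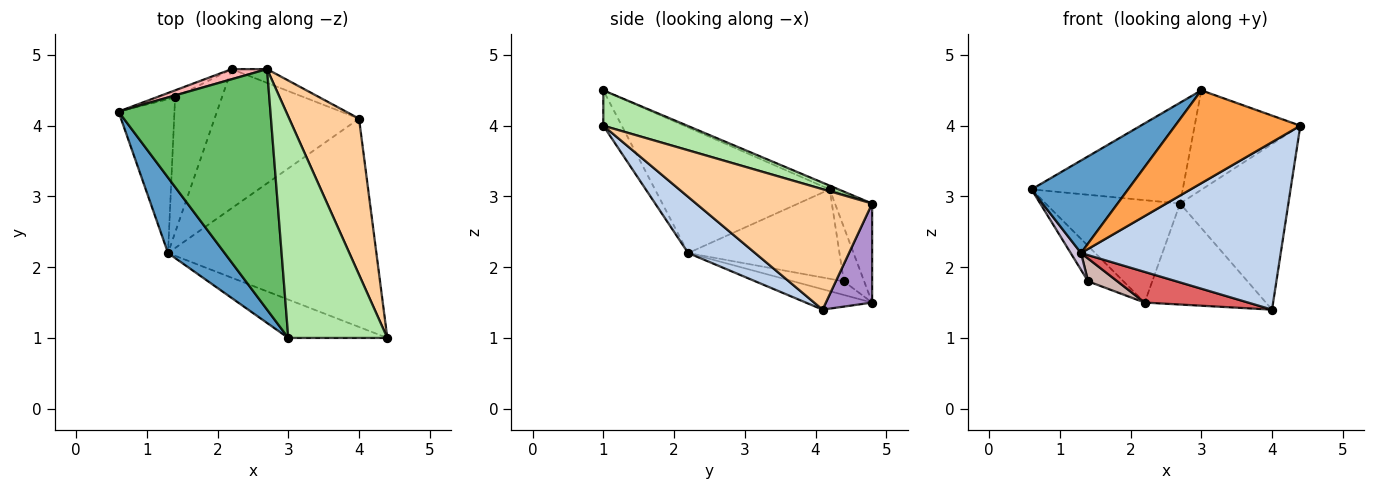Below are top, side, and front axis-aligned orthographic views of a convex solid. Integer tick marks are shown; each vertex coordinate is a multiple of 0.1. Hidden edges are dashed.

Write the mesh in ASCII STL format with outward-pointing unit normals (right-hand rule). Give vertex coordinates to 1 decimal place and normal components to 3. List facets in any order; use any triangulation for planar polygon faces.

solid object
 facet normal -0.814 -0.450 0.367
  outer loop
   vertex 1.3 2.2 2.2
   vertex 3.0 1.0 4.5
   vertex 0.6 4.2 3.1
  endloop
 endfacet
 facet normal 0.206 -0.613 -0.763
  outer loop
   vertex 1.3 2.2 2.2
   vertex 4.0 4.1 1.4
   vertex 4.4 1.0 4.0
  endloop
 endfacet
 facet normal -0.135 -0.916 -0.378
  outer loop
   vertex 1.3 2.2 2.2
   vertex 4.4 1.0 4.0
   vertex 3.0 1.0 4.5
  endloop
 endfacet
 facet normal 0.764 0.470 0.443
  outer loop
   vertex 2.7 4.8 2.9
   vertex 4.4 1.0 4.0
   vertex 4.0 4.1 1.4
  endloop
 endfacet
 facet normal -0.023 0.386 0.922
  outer loop
   vertex 2.7 4.8 2.9
   vertex 0.6 4.2 3.1
   vertex 3.0 1.0 4.5
  endloop
 endfacet
 facet normal 0.310 0.390 0.867
  outer loop
   vertex 2.7 4.8 2.9
   vertex 3.0 1.0 4.5
   vertex 4.4 1.0 4.0
  endloop
 endfacet
 facet normal -0.137 -0.213 -0.967
  outer loop
   vertex 2.2 4.8 1.5
   vertex 4.0 4.1 1.4
   vertex 1.3 2.2 2.2
  endloop
 endfacet
 facet normal -0.265 0.960 0.095
  outer loop
   vertex 2.2 4.8 1.5
   vertex 0.6 4.2 3.1
   vertex 2.7 4.8 2.9
  endloop
 endfacet
 facet normal 0.353 0.927 -0.126
  outer loop
   vertex 2.2 4.8 1.5
   vertex 2.7 4.8 2.9
   vertex 4.0 4.1 1.4
  endloop
 endfacet
 facet normal -0.846 -0.058 -0.530
  outer loop
   vertex 1.4 4.4 1.8
   vertex 1.3 2.2 2.2
   vertex 0.6 4.2 3.1
  endloop
 endfacet
 facet normal -0.491 0.854 -0.171
  outer loop
   vertex 1.4 4.4 1.8
   vertex 0.6 4.2 3.1
   vertex 2.2 4.8 1.5
  endloop
 endfacet
 facet normal -0.276 -0.160 -0.948
  outer loop
   vertex 1.4 4.4 1.8
   vertex 2.2 4.8 1.5
   vertex 1.3 2.2 2.2
  endloop
 endfacet
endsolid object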